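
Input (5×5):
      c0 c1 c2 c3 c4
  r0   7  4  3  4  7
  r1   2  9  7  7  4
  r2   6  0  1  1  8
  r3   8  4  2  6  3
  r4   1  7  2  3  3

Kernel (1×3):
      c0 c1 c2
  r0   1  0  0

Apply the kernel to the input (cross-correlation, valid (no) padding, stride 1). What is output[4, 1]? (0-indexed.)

7

The receptive field on the input at this output position is [7 2 3]. Elementwise product with the kernel and sum: 7·1.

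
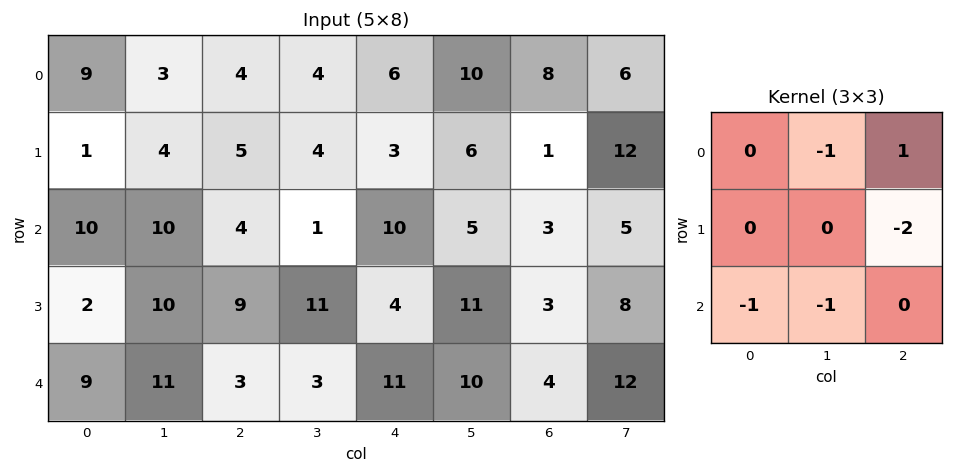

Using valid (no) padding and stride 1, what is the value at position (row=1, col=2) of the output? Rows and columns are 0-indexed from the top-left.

-41

The receptive field on the input at this output position is [5 4 3 / 4 1 10 / 9 11 4]. Elementwise product with the kernel and sum: 4·-1 + 3·1 + 10·-2 + 9·-1 + 11·-1.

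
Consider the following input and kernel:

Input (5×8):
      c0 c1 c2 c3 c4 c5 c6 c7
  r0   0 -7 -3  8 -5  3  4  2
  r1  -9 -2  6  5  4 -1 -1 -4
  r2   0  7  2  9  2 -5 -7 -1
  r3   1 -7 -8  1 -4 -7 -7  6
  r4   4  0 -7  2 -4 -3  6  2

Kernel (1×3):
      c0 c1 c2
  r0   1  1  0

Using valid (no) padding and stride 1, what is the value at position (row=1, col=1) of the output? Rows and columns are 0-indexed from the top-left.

4

The receptive field on the input at this output position is [-2 6 5]. Elementwise product with the kernel and sum: -2·1 + 6·1.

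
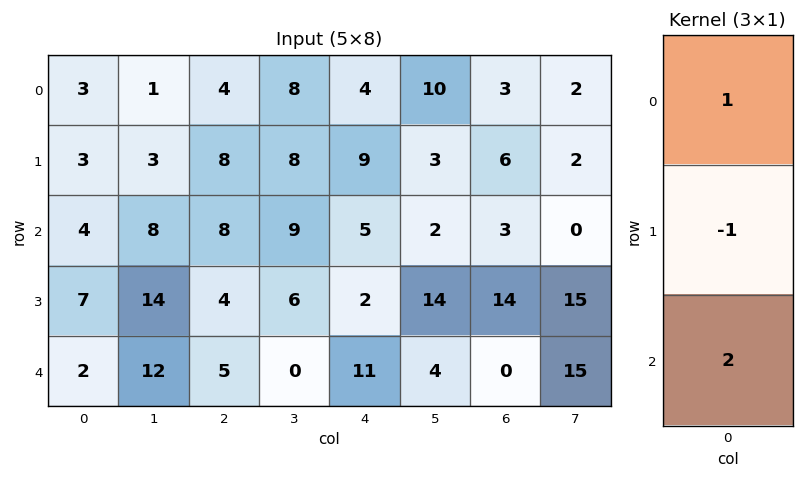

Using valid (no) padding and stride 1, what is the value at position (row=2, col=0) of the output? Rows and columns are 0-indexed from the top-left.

The receptive field on the input at this output position is [4 / 7 / 2]. Elementwise product with the kernel and sum: 4·1 + 7·-1 + 2·2.

1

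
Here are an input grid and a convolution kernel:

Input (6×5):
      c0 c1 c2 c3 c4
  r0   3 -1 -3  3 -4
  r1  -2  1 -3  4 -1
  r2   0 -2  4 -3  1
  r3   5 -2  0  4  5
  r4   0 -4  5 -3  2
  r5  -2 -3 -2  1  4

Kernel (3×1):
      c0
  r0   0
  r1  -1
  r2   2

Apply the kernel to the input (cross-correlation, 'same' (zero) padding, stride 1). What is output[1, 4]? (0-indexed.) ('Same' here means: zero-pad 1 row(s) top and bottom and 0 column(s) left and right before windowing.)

3

The receptive field on the zero-padded input at this output position is [-4 / -1 / 1]. Elementwise product with the kernel and sum: -1·-1 + 1·2.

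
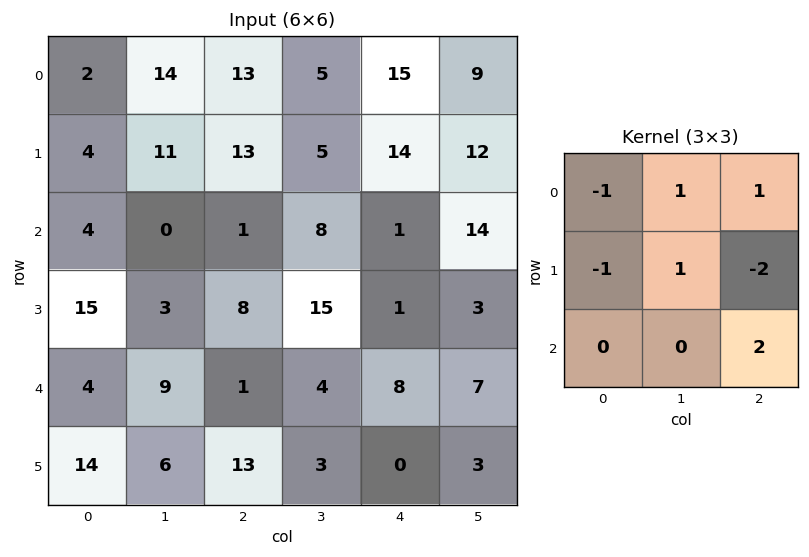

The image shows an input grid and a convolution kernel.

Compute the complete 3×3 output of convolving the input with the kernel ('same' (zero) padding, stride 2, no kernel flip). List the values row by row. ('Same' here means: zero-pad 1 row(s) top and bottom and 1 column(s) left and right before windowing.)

-4 -1 16
25 22 -8
16 10 -15

Output[0,0]: The receptive field on the zero-padded input at this output position is [0 0 0 / 0 2 14 / 0 4 11]. Elementwise product with the kernel and sum: 0·-1 + 0·1 + 0·1 + 0·-1 + 2·1 + 14·-2 + 11·2.
Output[0,1]: The receptive field on the zero-padded input at this output position is [0 0 0 / 14 13 5 / 11 13 5]. Elementwise product with the kernel and sum: 0·-1 + 0·1 + 0·1 + 14·-1 + 13·1 + 5·-2 + 5·2.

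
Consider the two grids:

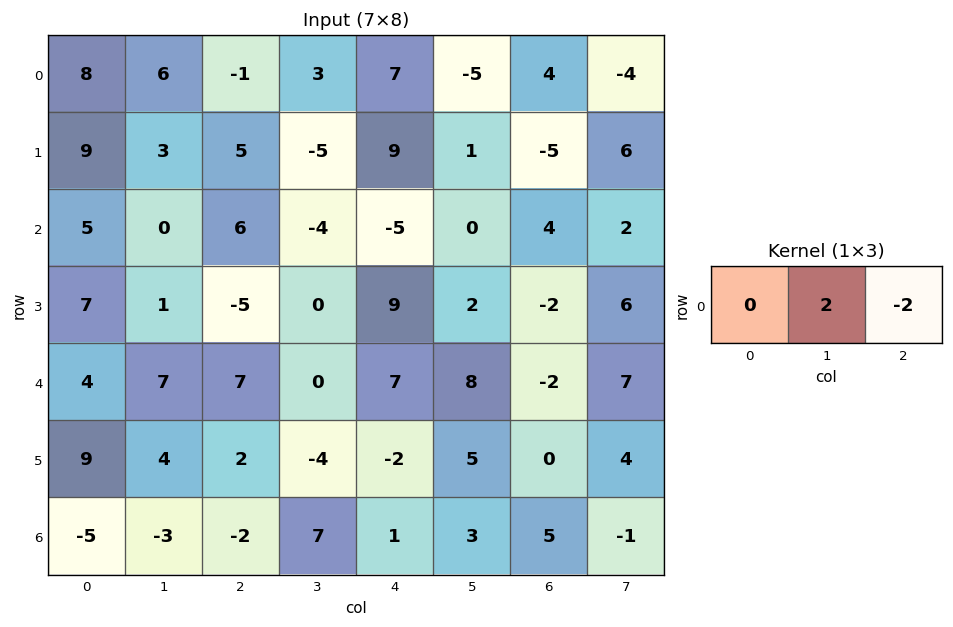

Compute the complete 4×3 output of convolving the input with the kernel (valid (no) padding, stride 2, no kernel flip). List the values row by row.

Output[0,0]: The receptive field on the input at this output position is [8 6 -1]. Elementwise product with the kernel and sum: 6·2 + -1·-2.
Output[0,1]: The receptive field on the input at this output position is [-1 3 7]. Elementwise product with the kernel and sum: 3·2 + 7·-2.

14 -8 -18
-12 2 -8
0 -14 20
-2 12 -4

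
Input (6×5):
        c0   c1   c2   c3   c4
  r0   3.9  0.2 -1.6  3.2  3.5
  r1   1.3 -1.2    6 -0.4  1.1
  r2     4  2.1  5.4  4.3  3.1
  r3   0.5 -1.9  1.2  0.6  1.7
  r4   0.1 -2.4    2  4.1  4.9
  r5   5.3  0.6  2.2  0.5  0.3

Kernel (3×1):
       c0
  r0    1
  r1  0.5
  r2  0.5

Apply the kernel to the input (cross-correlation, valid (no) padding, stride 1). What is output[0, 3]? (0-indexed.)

The receptive field on the input at this output position is [3.2 / -0.4 / 4.3]. Elementwise product with the kernel and sum: 3.2·1 + -0.4·0.5 + 4.3·0.5.

5.15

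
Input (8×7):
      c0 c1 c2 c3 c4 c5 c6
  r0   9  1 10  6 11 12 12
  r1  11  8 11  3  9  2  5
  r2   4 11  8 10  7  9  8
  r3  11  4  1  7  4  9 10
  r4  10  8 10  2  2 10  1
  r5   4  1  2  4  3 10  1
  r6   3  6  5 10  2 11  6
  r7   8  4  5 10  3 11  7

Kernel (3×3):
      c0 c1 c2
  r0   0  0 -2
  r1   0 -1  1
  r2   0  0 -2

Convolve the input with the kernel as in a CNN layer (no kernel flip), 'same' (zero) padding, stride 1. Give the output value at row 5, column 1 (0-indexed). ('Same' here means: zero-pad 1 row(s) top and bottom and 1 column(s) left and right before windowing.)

The receptive field on the zero-padded input at this output position is [10 8 10 / 4 1 2 / 3 6 5]. Elementwise product with the kernel and sum: 10·-2 + 1·-1 + 2·1 + 5·-2.

-29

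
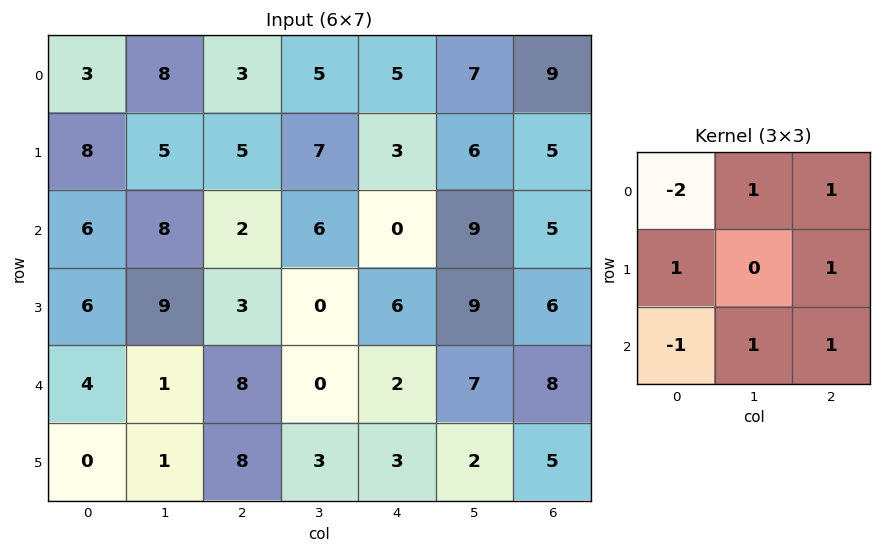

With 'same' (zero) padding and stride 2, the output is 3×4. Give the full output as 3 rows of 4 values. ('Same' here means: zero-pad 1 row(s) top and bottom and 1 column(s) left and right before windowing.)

Output[0,0]: The receptive field on the zero-padded input at this output position is [0 0 0 / 0 3 8 / 0 8 5]. Elementwise product with the kernel and sum: 0·-2 + 0·1 + 0·1 + 0·1 + 8·1 + 0·-1 + 8·1 + 5·1.
Output[0,1]: The receptive field on the zero-padded input at this output position is [0 0 0 / 8 3 5 / 5 5 7]. Elementwise product with the kernel and sum: 0·-2 + 0·1 + 0·1 + 8·1 + 5·1 + 5·-1 + 5·1 + 7·1.

21 20 14 6
36 10 25 -1
17 -4 24 -2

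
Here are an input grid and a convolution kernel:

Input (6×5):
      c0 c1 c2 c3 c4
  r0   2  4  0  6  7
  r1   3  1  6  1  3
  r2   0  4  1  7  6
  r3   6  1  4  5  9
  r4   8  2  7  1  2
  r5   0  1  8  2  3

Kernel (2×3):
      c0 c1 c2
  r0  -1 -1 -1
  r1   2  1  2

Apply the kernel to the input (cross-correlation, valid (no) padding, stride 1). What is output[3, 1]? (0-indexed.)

3

The receptive field on the input at this output position is [1 4 5 / 2 7 1]. Elementwise product with the kernel and sum: 1·-1 + 4·-1 + 5·-1 + 2·2 + 7·1 + 1·2.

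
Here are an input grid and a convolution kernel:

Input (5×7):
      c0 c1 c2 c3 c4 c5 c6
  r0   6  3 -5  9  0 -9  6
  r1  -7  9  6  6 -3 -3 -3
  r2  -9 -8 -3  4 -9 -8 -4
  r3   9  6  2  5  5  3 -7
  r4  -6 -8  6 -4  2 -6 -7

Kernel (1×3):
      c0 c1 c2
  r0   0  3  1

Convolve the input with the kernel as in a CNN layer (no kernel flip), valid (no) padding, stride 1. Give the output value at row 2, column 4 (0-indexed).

-28

The receptive field on the input at this output position is [-9 -8 -4]. Elementwise product with the kernel and sum: -8·3 + -4·1.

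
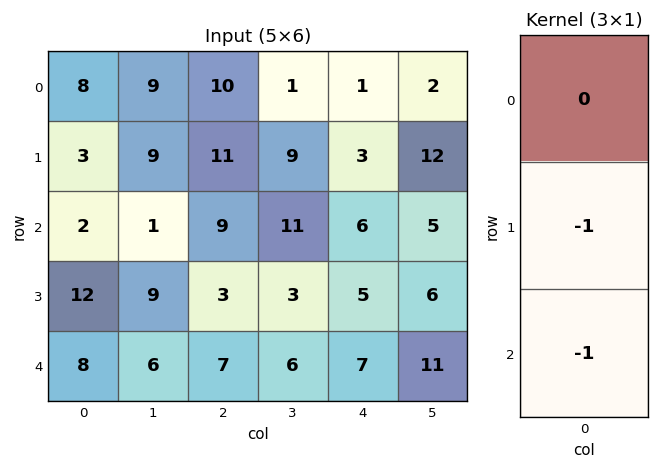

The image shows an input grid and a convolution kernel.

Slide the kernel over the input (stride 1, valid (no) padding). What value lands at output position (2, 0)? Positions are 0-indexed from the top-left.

The receptive field on the input at this output position is [2 / 12 / 8]. Elementwise product with the kernel and sum: 12·-1 + 8·-1.

-20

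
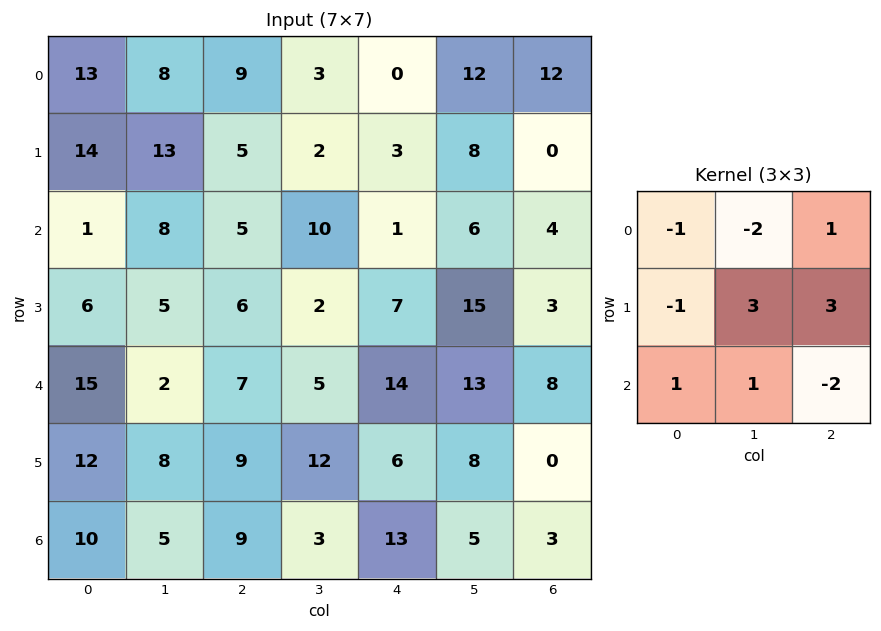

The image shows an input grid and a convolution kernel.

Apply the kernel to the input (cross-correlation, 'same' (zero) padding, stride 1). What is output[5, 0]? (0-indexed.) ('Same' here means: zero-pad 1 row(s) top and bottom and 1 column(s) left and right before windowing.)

The receptive field on the zero-padded input at this output position is [0 15 2 / 0 12 8 / 0 10 5]. Elementwise product with the kernel and sum: 0·-1 + 15·-2 + 2·1 + 0·-1 + 12·3 + 8·3 + 0·1 + 10·1 + 5·-2.

32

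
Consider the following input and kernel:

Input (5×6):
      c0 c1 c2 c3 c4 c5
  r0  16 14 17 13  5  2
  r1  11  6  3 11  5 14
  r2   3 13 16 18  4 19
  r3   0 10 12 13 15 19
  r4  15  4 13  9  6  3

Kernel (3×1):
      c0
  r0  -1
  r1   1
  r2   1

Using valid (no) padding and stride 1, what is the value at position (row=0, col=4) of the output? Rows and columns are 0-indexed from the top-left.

4

The receptive field on the input at this output position is [5 / 5 / 4]. Elementwise product with the kernel and sum: 5·-1 + 5·1 + 4·1.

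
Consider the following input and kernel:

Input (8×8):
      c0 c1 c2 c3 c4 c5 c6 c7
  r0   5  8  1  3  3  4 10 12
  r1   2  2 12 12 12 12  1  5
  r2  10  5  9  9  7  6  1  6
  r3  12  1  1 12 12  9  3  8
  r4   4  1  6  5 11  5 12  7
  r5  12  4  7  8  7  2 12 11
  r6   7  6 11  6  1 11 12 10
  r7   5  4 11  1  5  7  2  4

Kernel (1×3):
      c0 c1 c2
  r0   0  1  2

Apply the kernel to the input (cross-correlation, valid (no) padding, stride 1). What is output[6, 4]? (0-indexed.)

35

The receptive field on the input at this output position is [1 11 12]. Elementwise product with the kernel and sum: 11·1 + 12·2.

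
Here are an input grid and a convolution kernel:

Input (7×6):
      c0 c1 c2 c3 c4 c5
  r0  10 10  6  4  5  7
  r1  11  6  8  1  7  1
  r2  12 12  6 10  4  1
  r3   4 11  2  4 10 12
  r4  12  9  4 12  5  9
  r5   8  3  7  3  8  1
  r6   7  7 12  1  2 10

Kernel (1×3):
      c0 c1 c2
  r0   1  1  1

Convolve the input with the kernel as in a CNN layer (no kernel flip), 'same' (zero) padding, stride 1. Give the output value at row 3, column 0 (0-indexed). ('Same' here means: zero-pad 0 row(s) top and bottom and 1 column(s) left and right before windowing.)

The receptive field on the zero-padded input at this output position is [0 4 11]. Elementwise product with the kernel and sum: 0·1 + 4·1 + 11·1.

15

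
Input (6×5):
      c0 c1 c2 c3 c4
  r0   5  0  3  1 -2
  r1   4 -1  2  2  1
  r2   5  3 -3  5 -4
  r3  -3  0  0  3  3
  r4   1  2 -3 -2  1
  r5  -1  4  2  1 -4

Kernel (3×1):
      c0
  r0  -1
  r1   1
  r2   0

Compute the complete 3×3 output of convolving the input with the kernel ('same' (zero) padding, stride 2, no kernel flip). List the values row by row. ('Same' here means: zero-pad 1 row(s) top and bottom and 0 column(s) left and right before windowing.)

5 3 -2
1 -5 -5
4 -3 -2

Output[0,0]: The receptive field on the zero-padded input at this output position is [0 / 5 / 4]. Elementwise product with the kernel and sum: 0·-1 + 5·1.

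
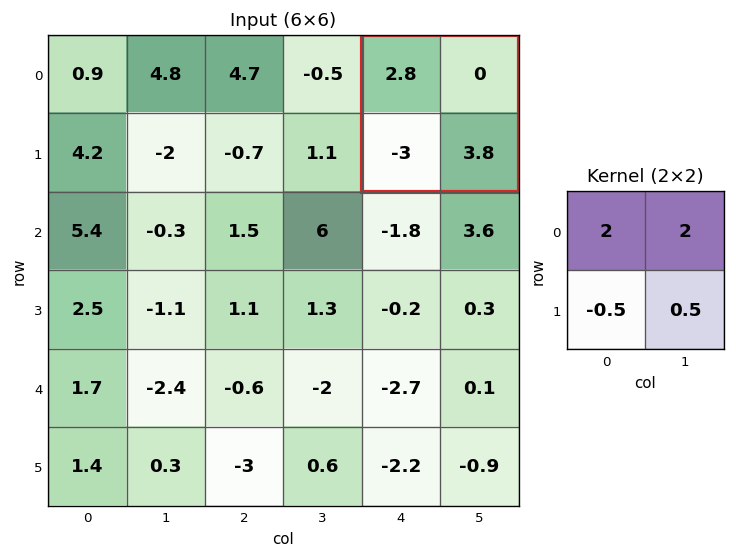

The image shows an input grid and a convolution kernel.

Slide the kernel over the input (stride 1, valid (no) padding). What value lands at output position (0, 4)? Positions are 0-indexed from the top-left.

9

The receptive field on the input at this output position is [2.8 0 / -3 3.8]. Elementwise product with the kernel and sum: 2.8·2 + 0·2 + -3·-0.5 + 3.8·0.5.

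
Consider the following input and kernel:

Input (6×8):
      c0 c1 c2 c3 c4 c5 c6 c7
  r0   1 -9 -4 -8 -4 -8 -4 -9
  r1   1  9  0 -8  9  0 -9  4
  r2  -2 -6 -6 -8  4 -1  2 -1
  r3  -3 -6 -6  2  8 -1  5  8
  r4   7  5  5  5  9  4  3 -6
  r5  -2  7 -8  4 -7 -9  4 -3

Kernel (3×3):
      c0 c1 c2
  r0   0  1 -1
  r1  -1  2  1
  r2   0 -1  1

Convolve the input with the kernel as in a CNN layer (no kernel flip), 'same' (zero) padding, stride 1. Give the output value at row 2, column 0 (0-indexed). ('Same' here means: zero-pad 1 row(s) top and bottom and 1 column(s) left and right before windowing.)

The receptive field on the zero-padded input at this output position is [0 1 9 / 0 -2 -6 / 0 -3 -6]. Elementwise product with the kernel and sum: 1·1 + 9·-1 + 0·-1 + -2·2 + -6·1 + -3·-1 + -6·1.

-21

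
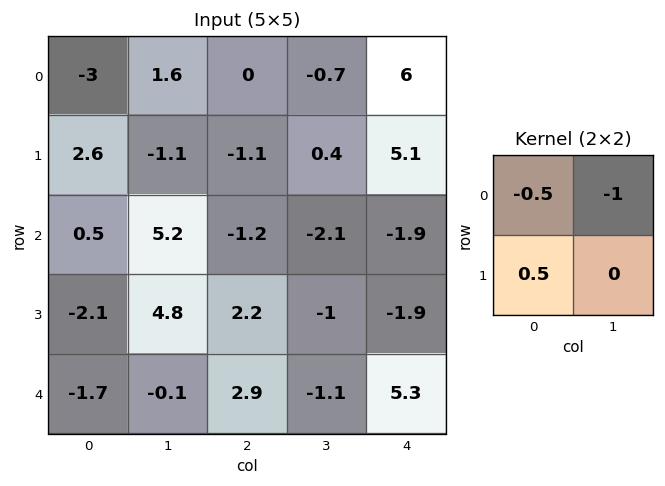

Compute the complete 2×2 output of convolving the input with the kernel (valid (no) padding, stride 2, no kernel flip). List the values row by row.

1.2 0.15
-6.5 3.8

Output[0,0]: The receptive field on the input at this output position is [-3 1.6 / 2.6 -1.1]. Elementwise product with the kernel and sum: -3·-0.5 + 1.6·-1 + 2.6·0.5.
Output[0,1]: The receptive field on the input at this output position is [0 -0.7 / -1.1 0.4]. Elementwise product with the kernel and sum: 0·-0.5 + -0.7·-1 + -1.1·0.5.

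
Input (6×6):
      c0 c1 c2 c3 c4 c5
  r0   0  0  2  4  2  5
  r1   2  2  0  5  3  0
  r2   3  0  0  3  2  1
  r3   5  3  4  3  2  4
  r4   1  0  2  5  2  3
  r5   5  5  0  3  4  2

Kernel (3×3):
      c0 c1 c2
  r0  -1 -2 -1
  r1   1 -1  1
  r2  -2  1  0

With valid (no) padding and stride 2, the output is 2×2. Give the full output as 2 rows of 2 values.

-8 -11
1 -4

Output[0,0]: The receptive field on the input at this output position is [0 0 2 / 2 2 0 / 3 0 0]. Elementwise product with the kernel and sum: 0·-1 + 0·-2 + 2·-1 + 2·1 + 2·-1 + 0·1 + 3·-2 + 0·1.
Output[0,1]: The receptive field on the input at this output position is [2 4 2 / 0 5 3 / 0 3 2]. Elementwise product with the kernel and sum: 2·-1 + 4·-2 + 2·-1 + 0·1 + 5·-1 + 3·1 + 0·-2 + 3·1.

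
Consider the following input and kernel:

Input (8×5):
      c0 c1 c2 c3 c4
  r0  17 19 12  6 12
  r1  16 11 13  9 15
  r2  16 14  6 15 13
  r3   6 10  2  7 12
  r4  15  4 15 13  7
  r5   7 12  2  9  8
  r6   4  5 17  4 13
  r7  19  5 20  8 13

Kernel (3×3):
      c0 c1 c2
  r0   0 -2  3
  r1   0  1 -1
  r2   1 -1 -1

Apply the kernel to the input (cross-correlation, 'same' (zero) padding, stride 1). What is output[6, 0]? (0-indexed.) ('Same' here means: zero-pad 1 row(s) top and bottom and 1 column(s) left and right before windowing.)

The receptive field on the zero-padded input at this output position is [0 7 12 / 0 4 5 / 0 19 5]. Elementwise product with the kernel and sum: 7·-2 + 12·3 + 4·1 + 5·-1 + 0·1 + 19·-1 + 5·-1.

-3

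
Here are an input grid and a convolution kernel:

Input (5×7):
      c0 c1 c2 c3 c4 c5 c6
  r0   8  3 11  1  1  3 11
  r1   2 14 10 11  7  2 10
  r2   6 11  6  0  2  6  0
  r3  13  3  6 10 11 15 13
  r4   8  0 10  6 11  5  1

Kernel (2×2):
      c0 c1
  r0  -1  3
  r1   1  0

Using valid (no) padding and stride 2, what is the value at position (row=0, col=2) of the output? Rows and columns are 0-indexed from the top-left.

The receptive field on the input at this output position is [1 3 / 7 2]. Elementwise product with the kernel and sum: 1·-1 + 3·3 + 7·1.

15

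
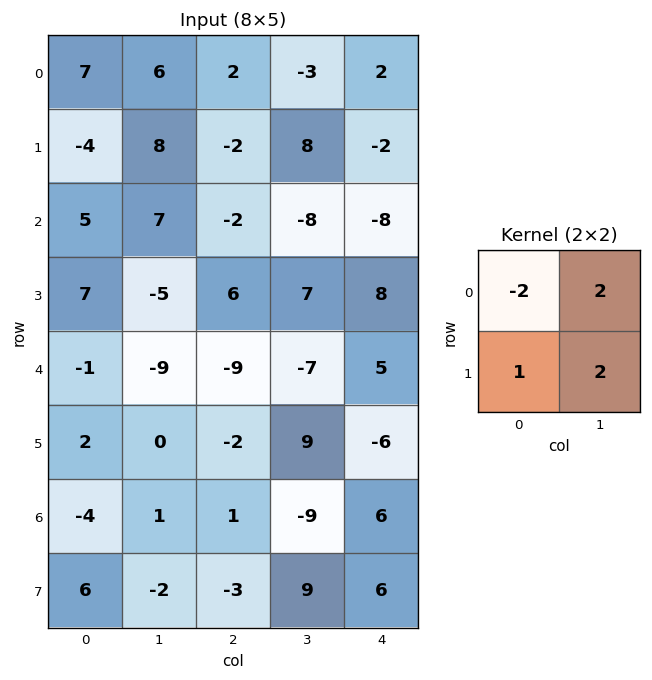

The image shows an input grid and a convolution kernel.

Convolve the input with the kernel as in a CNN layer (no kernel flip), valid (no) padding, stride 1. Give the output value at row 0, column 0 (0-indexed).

10

The receptive field on the input at this output position is [7 6 / -4 8]. Elementwise product with the kernel and sum: 7·-2 + 6·2 + -4·1 + 8·2.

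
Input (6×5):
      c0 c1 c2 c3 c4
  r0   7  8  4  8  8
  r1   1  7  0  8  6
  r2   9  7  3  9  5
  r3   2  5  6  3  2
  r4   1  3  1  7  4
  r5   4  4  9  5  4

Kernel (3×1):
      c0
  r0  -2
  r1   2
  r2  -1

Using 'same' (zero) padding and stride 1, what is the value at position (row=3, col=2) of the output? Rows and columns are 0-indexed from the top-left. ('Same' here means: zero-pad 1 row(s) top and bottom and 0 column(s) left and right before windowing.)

The receptive field on the zero-padded input at this output position is [3 / 6 / 1]. Elementwise product with the kernel and sum: 3·-2 + 6·2 + 1·-1.

5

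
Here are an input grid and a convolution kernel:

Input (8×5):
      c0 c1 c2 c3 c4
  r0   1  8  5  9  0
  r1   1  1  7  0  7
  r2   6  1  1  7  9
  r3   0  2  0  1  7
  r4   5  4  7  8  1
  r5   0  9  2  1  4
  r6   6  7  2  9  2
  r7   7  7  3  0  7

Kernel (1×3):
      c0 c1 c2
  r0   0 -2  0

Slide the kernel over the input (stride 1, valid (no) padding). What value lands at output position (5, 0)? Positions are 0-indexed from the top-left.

The receptive field on the input at this output position is [0 9 2]. Elementwise product with the kernel and sum: 9·-2.

-18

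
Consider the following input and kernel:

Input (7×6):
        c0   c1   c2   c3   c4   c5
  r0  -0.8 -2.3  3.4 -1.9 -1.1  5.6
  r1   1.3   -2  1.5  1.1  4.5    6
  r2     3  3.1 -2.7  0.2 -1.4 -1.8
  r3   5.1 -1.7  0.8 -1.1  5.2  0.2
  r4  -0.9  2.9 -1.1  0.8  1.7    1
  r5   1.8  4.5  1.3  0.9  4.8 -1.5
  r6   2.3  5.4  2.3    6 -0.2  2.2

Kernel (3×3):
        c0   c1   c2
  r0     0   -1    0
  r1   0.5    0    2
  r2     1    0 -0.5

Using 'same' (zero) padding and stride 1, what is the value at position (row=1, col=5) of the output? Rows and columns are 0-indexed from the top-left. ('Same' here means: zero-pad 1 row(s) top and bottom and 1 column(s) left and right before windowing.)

The receptive field on the zero-padded input at this output position is [-1.1 5.6 0 / 4.5 6 0 / -1.4 -1.8 0]. Elementwise product with the kernel and sum: 5.6·-1 + 4.5·0.5 + 0·2 + -1.4·1 + 0·-0.5.

-4.75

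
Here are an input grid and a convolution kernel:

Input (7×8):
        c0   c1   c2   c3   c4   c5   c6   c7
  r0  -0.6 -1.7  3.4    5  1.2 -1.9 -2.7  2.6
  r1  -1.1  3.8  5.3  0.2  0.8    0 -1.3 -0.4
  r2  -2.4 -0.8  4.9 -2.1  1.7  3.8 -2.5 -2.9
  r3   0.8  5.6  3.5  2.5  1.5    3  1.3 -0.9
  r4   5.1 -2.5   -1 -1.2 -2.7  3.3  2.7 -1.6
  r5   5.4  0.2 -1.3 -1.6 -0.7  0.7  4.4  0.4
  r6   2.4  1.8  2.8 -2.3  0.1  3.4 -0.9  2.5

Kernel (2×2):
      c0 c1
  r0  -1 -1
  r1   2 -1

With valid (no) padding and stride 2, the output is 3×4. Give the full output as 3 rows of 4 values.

-3.7 2 2.3 -2.1
-0.8 1.7 -5.5 8.9
8 1.2 -2.7 7.3

Output[0,0]: The receptive field on the input at this output position is [-0.6 -1.7 / -1.1 3.8]. Elementwise product with the kernel and sum: -0.6·-1 + -1.7·-1 + -1.1·2 + 3.8·-1.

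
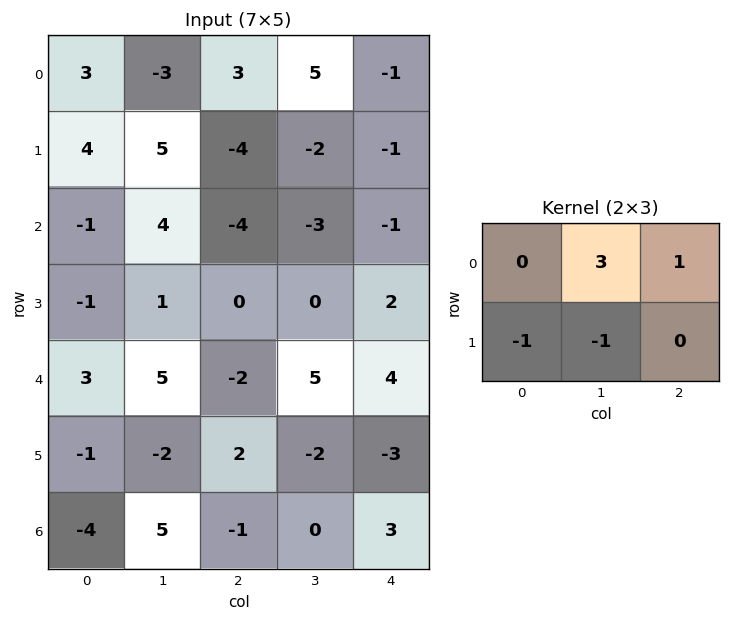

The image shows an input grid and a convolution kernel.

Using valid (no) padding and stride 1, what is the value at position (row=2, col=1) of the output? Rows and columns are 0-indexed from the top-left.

-16

The receptive field on the input at this output position is [4 -4 -3 / 1 0 0]. Elementwise product with the kernel and sum: -4·3 + -3·1 + 1·-1 + 0·-1.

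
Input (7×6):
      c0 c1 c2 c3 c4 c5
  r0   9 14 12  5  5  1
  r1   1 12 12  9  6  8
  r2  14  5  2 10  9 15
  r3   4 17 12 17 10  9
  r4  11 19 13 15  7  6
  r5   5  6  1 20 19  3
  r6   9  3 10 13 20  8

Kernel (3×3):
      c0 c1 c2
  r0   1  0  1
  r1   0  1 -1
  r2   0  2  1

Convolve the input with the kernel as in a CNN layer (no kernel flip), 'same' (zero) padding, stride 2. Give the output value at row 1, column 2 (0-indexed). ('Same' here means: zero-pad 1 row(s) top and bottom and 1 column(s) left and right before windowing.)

40

The receptive field on the zero-padded input at this output position is [9 6 8 / 10 9 15 / 17 10 9]. Elementwise product with the kernel and sum: 9·1 + 8·1 + 9·1 + 15·-1 + 10·2 + 9·1.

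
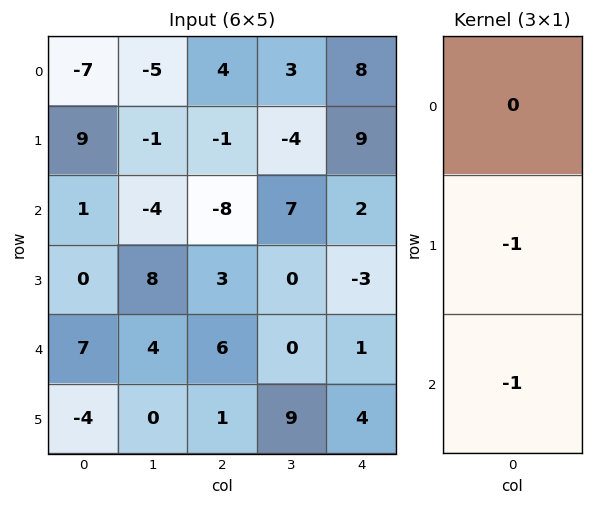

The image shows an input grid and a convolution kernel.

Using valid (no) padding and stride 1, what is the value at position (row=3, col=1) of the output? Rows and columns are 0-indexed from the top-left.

The receptive field on the input at this output position is [8 / 4 / 0]. Elementwise product with the kernel and sum: 4·-1 + 0·-1.

-4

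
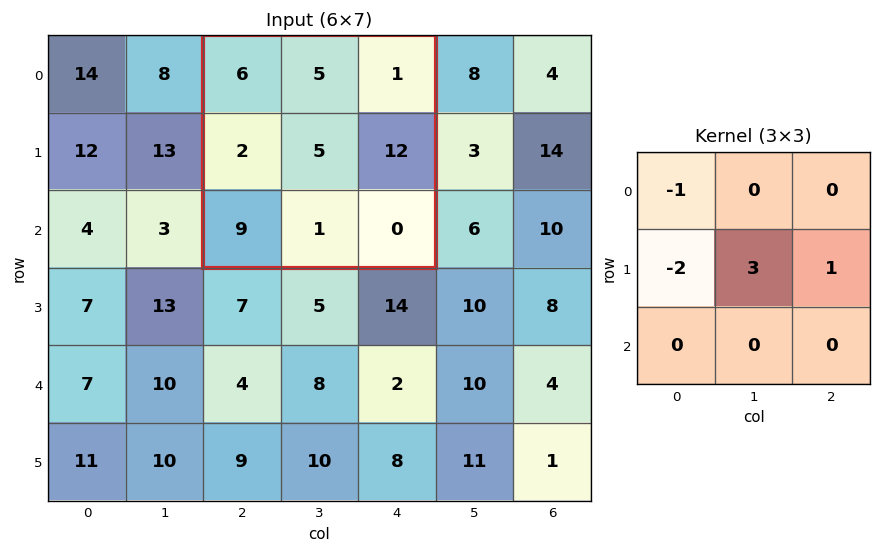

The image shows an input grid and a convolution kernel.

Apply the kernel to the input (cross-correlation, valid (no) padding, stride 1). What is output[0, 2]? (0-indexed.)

The receptive field on the input at this output position is [6 5 1 / 2 5 12 / 9 1 0]. Elementwise product with the kernel and sum: 6·-1 + 2·-2 + 5·3 + 12·1.

17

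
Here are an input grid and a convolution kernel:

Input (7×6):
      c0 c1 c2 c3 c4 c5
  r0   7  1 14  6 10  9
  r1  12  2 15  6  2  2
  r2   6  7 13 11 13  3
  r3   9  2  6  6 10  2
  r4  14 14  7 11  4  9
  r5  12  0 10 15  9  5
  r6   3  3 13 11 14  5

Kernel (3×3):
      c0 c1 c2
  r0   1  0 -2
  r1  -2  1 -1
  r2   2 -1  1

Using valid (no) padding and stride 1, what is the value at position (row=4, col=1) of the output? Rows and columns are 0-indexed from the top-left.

-9

The receptive field on the input at this output position is [14 7 11 / 0 10 15 / 3 13 11]. Elementwise product with the kernel and sum: 14·1 + 11·-2 + 0·-2 + 10·1 + 15·-1 + 3·2 + 13·-1 + 11·1.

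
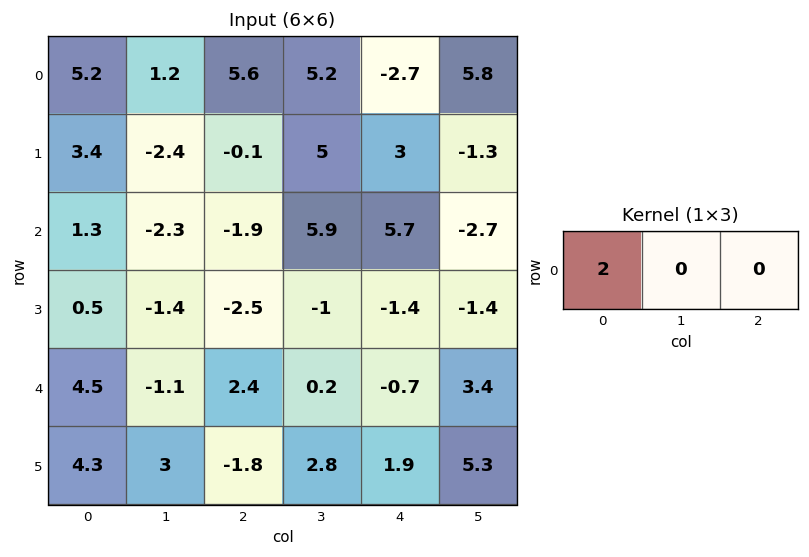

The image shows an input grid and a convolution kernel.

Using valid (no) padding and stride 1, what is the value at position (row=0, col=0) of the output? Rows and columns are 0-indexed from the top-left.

The receptive field on the input at this output position is [5.2 1.2 5.6]. Elementwise product with the kernel and sum: 5.2·2.

10.4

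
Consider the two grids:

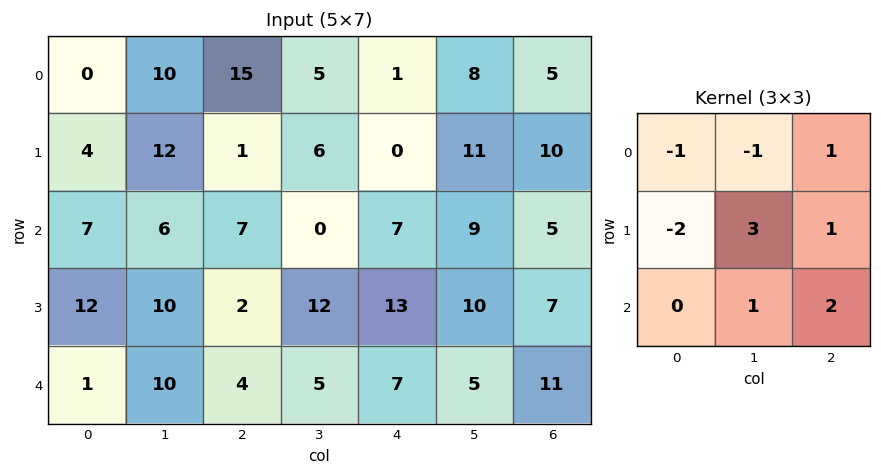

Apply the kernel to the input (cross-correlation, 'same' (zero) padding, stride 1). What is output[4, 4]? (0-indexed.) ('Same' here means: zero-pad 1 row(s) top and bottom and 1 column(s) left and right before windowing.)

The receptive field on the zero-padded input at this output position is [12 13 10 / 5 7 5 / 0 0 0]. Elementwise product with the kernel and sum: 12·-1 + 13·-1 + 10·1 + 5·-2 + 7·3 + 5·1 + 0·1 + 0·2.

1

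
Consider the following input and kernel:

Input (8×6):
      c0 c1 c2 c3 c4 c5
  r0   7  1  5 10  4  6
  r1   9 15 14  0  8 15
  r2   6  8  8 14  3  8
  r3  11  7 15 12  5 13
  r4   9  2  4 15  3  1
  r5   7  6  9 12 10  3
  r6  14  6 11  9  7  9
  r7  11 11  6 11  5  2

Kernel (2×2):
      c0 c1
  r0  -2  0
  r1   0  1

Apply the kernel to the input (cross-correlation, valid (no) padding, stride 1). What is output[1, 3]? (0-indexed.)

3

The receptive field on the input at this output position is [0 8 / 14 3]. Elementwise product with the kernel and sum: 0·-2 + 3·1.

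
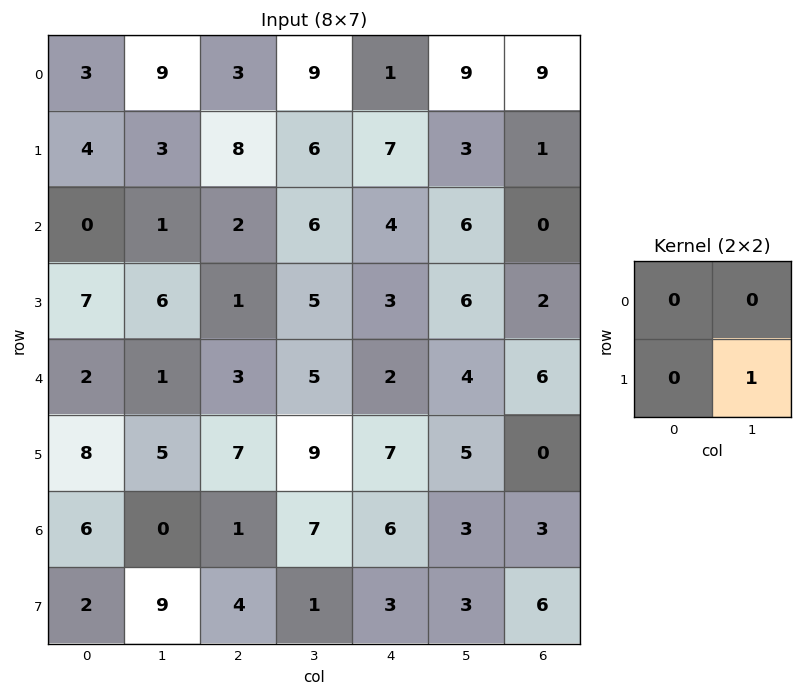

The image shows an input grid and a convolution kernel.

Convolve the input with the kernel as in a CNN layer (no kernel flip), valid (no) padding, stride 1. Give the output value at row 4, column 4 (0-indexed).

5

The receptive field on the input at this output position is [2 4 / 7 5]. Elementwise product with the kernel and sum: 5·1.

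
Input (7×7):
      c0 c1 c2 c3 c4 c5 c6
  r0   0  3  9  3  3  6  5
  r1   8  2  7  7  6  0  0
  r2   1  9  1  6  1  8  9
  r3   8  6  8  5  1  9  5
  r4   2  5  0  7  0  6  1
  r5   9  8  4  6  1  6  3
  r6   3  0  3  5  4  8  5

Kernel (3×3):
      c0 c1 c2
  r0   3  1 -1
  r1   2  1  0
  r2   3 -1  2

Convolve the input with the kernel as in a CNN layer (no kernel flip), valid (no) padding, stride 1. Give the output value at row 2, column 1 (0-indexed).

71

The receptive field on the input at this output position is [9 1 6 / 6 8 5 / 5 0 7]. Elementwise product with the kernel and sum: 9·3 + 1·1 + 6·-1 + 6·2 + 8·1 + 5·3 + 0·-1 + 7·2.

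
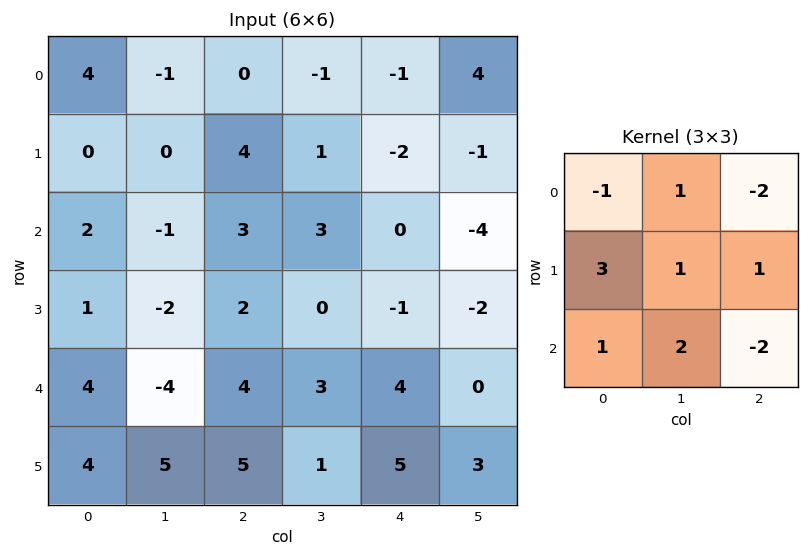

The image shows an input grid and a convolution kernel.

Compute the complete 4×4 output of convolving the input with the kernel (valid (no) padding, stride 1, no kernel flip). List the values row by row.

-7 7 21 3
-7 7 17 6
-18 -8 7 13
9 12 16 21

Output[0,0]: The receptive field on the input at this output position is [4 -1 0 / 0 0 4 / 2 -1 3]. Elementwise product with the kernel and sum: 4·-1 + -1·1 + 0·-2 + 0·3 + 0·1 + 4·1 + 2·1 + -1·2 + 3·-2.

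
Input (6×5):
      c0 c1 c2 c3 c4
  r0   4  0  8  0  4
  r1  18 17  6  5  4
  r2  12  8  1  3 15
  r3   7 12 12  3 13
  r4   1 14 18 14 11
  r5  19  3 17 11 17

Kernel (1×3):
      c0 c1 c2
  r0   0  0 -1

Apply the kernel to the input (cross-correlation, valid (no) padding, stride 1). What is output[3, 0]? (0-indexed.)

The receptive field on the input at this output position is [7 12 12]. Elementwise product with the kernel and sum: 12·-1.

-12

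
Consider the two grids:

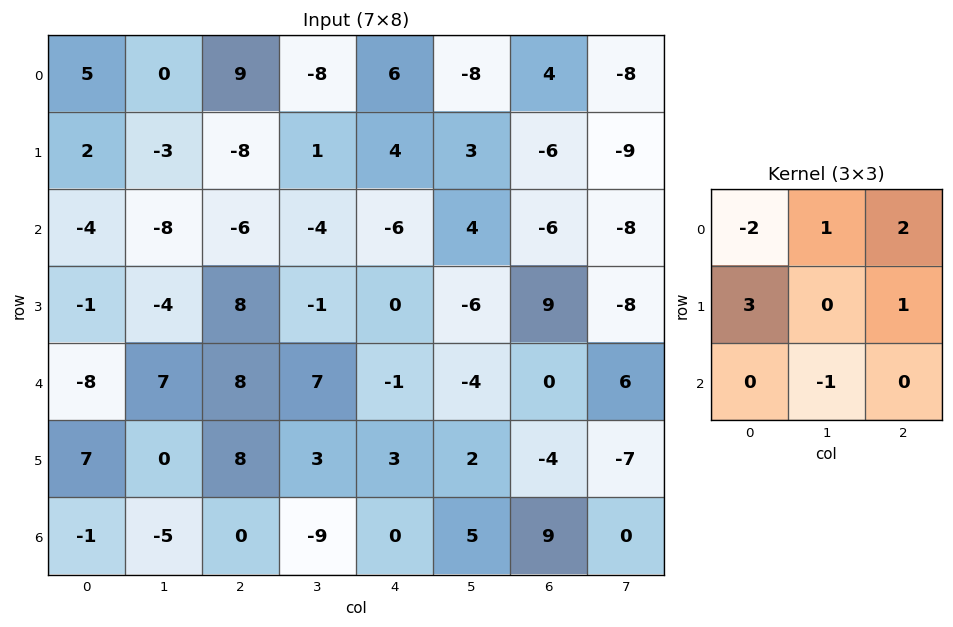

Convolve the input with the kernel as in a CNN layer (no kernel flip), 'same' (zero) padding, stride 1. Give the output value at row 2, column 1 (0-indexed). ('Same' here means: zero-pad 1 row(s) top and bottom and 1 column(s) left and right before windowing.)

The receptive field on the zero-padded input at this output position is [2 -3 -8 / -4 -8 -6 / -1 -4 8]. Elementwise product with the kernel and sum: 2·-2 + -3·1 + -8·2 + -4·3 + -6·1 + -4·-1.

-37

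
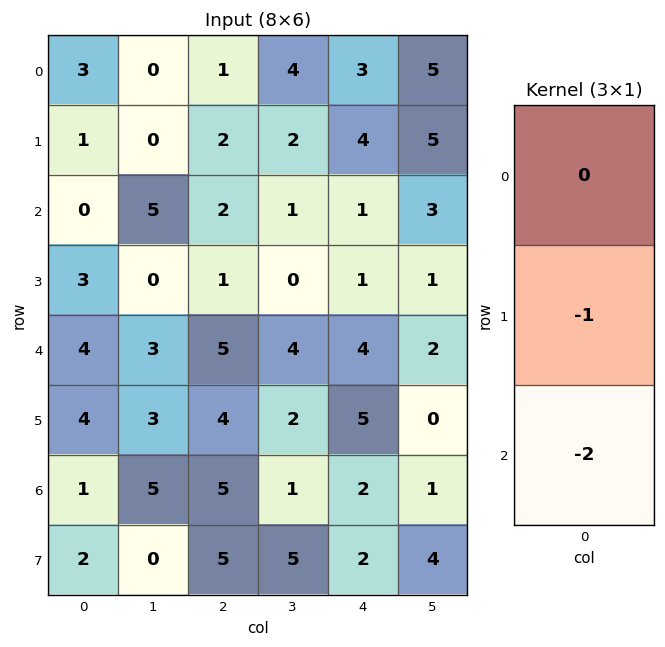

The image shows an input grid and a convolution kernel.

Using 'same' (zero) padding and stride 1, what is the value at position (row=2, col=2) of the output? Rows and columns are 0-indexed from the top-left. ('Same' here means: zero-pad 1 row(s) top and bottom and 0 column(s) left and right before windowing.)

-4

The receptive field on the zero-padded input at this output position is [2 / 2 / 1]. Elementwise product with the kernel and sum: 2·-1 + 1·-2.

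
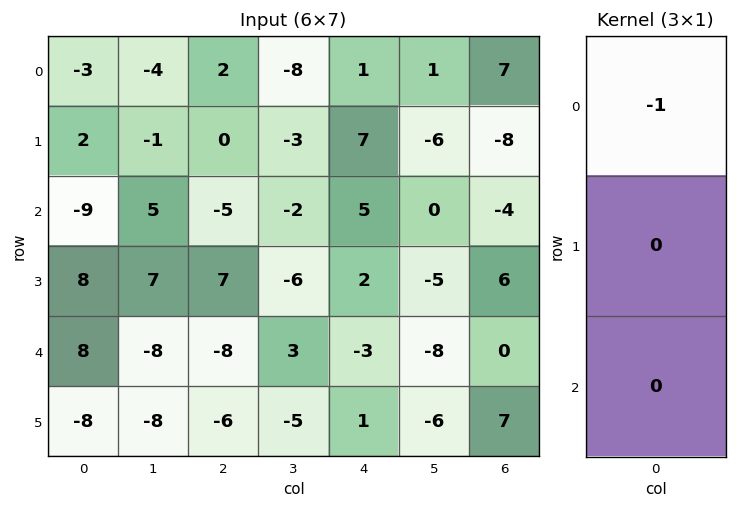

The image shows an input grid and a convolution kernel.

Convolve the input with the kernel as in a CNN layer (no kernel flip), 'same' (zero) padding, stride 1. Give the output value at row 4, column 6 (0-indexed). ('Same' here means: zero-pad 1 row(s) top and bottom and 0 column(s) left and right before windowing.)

The receptive field on the zero-padded input at this output position is [6 / 0 / 7]. Elementwise product with the kernel and sum: 6·-1.

-6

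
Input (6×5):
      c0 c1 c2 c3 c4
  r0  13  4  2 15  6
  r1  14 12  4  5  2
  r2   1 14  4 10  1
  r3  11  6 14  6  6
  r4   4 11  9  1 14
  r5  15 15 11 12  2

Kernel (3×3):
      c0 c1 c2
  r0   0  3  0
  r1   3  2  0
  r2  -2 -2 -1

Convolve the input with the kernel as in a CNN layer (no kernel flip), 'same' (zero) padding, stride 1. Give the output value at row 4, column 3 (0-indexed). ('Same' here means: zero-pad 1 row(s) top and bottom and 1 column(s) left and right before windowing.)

-1

The receptive field on the zero-padded input at this output position is [14 6 6 / 9 1 14 / 11 12 2]. Elementwise product with the kernel and sum: 6·3 + 9·3 + 1·2 + 11·-2 + 12·-2 + 2·-1.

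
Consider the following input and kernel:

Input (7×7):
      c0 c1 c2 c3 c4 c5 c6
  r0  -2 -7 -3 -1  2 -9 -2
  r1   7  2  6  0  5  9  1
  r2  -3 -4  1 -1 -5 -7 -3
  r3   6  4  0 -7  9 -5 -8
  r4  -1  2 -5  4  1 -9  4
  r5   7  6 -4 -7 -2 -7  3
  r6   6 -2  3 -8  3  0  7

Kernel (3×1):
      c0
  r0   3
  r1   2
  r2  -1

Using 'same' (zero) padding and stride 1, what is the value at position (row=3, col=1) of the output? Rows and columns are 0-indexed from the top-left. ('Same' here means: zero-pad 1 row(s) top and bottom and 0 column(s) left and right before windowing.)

The receptive field on the zero-padded input at this output position is [-4 / 4 / 2]. Elementwise product with the kernel and sum: -4·3 + 4·2 + 2·-1.

-6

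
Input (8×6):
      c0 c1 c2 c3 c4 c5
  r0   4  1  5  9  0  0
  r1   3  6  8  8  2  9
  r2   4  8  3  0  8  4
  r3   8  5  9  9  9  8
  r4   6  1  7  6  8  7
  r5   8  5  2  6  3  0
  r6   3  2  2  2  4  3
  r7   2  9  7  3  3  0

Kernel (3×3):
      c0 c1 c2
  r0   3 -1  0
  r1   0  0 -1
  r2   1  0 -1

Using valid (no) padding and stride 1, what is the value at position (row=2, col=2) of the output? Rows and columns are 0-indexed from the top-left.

-1

The receptive field on the input at this output position is [3 0 8 / 9 9 9 / 7 6 8]. Elementwise product with the kernel and sum: 3·3 + 0·-1 + 9·-1 + 7·1 + 8·-1.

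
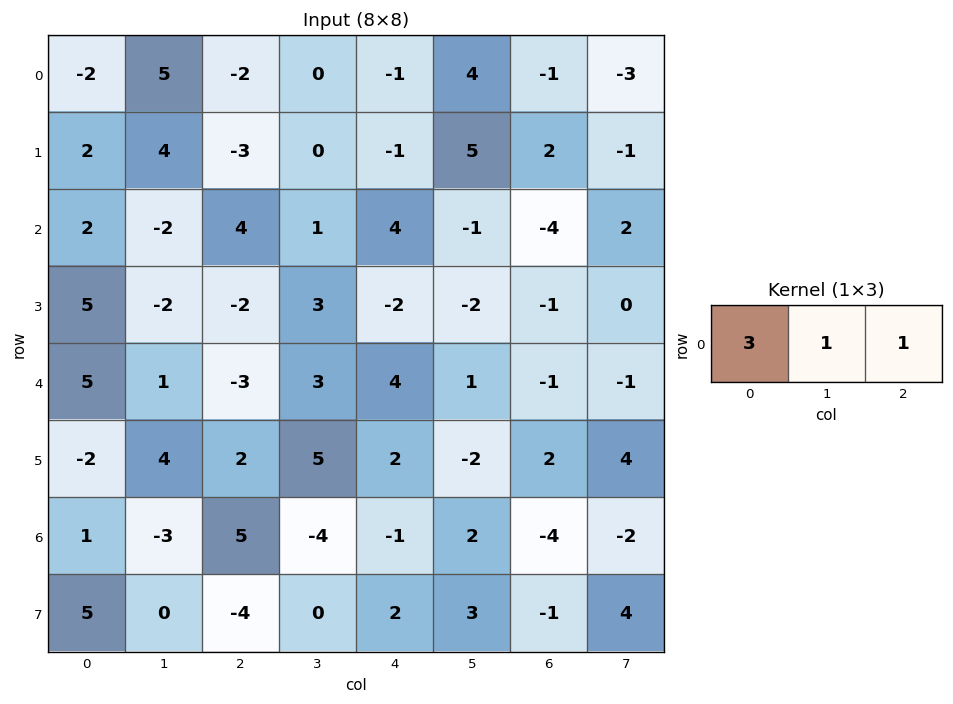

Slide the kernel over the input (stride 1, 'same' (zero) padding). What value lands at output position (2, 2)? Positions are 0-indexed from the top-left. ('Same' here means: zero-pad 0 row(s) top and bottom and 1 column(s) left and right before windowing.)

The receptive field on the zero-padded input at this output position is [-2 4 1]. Elementwise product with the kernel and sum: -2·3 + 4·1 + 1·1.

-1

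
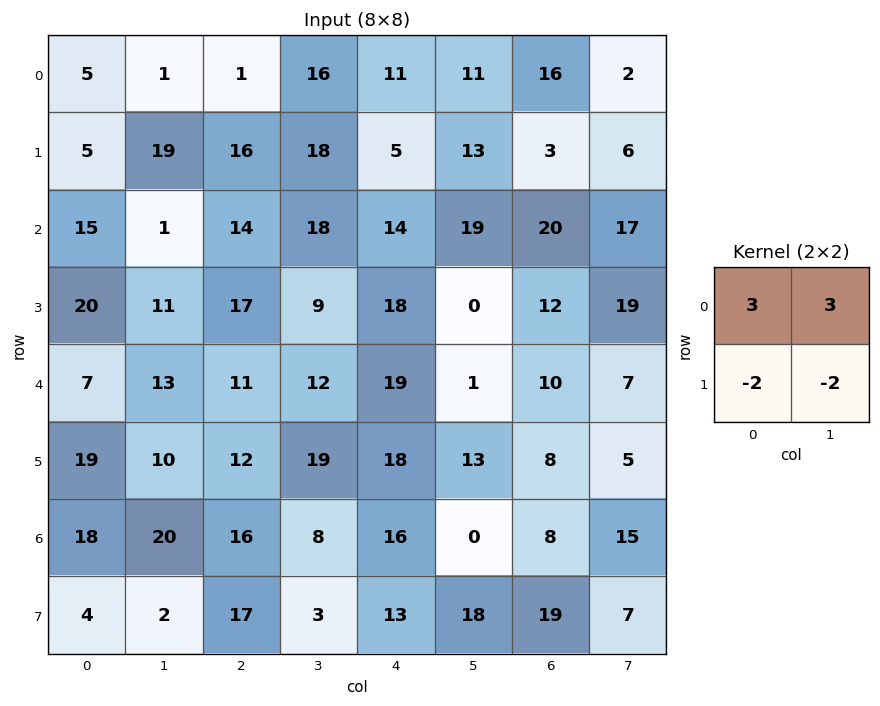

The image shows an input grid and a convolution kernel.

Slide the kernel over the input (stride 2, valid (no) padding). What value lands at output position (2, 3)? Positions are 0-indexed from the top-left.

25

The receptive field on the input at this output position is [10 7 / 8 5]. Elementwise product with the kernel and sum: 10·3 + 7·3 + 8·-2 + 5·-2.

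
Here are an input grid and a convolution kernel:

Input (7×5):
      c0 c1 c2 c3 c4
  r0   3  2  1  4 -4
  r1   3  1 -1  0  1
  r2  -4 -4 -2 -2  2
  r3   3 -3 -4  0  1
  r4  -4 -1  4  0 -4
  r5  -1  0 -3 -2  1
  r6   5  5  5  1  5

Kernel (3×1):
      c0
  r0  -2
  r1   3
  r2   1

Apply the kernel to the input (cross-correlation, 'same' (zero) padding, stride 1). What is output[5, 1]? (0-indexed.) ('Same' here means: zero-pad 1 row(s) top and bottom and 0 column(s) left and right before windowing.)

7

The receptive field on the zero-padded input at this output position is [-1 / 0 / 5]. Elementwise product with the kernel and sum: -1·-2 + 0·3 + 5·1.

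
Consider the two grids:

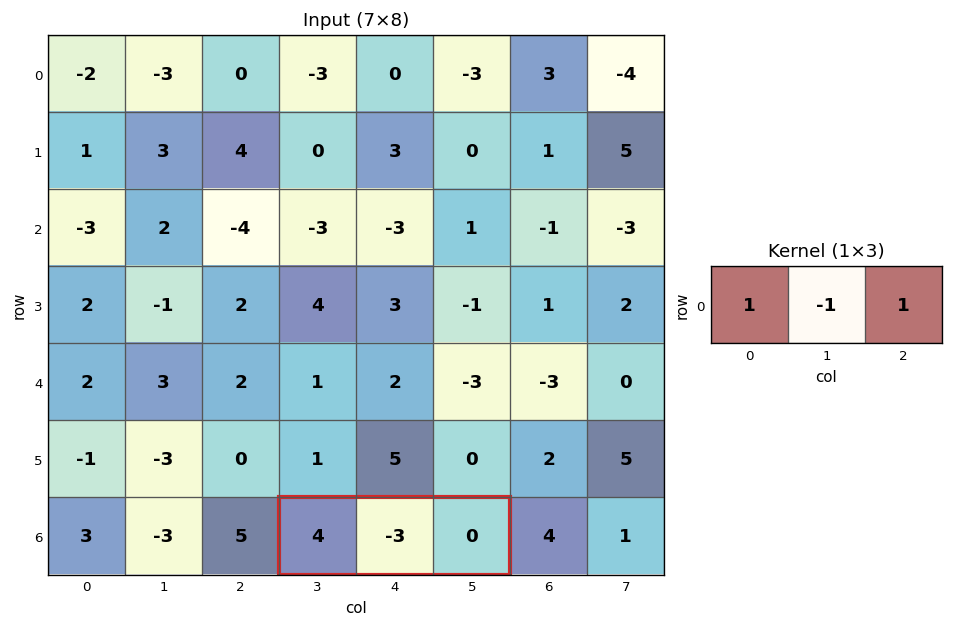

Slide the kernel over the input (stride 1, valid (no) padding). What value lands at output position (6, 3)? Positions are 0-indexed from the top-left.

The receptive field on the input at this output position is [4 -3 0]. Elementwise product with the kernel and sum: 4·1 + -3·-1 + 0·1.

7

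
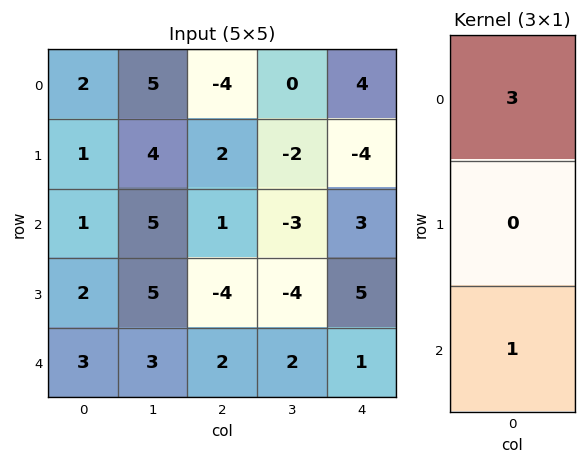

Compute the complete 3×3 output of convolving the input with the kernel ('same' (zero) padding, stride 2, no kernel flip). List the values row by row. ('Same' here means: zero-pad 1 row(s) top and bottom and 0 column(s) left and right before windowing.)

1 2 -4
5 2 -7
6 -12 15

Output[0,0]: The receptive field on the zero-padded input at this output position is [0 / 2 / 1]. Elementwise product with the kernel and sum: 0·3 + 1·1.
Output[0,1]: The receptive field on the zero-padded input at this output position is [0 / -4 / 2]. Elementwise product with the kernel and sum: 0·3 + 2·1.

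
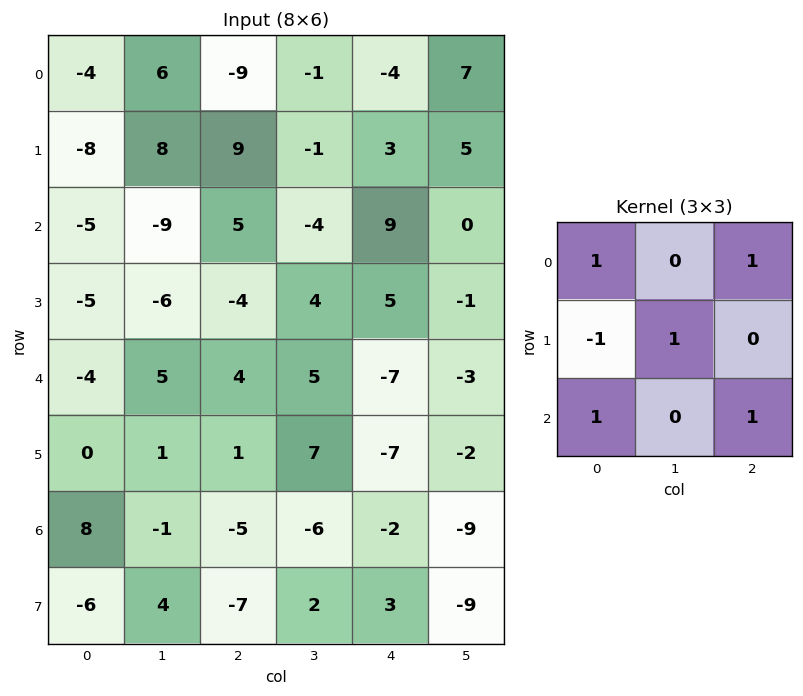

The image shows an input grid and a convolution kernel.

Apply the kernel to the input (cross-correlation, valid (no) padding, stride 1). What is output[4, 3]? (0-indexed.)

-27

The receptive field on the input at this output position is [5 -7 -3 / 7 -7 -2 / -6 -2 -9]. Elementwise product with the kernel and sum: 5·1 + -3·1 + 7·-1 + -7·1 + -6·1 + -9·1.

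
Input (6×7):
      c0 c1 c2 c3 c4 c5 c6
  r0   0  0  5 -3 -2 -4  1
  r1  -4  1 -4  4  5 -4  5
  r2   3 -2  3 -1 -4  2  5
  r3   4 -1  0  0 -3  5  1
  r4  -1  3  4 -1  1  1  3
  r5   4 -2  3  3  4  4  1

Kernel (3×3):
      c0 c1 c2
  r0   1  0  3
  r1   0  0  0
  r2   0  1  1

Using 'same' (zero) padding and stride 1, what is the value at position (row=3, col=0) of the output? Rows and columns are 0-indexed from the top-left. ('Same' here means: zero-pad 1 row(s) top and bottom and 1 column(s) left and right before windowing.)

-4

The receptive field on the zero-padded input at this output position is [0 3 -2 / 0 4 -1 / 0 -1 3]. Elementwise product with the kernel and sum: 0·1 + -2·3 + -1·1 + 3·1.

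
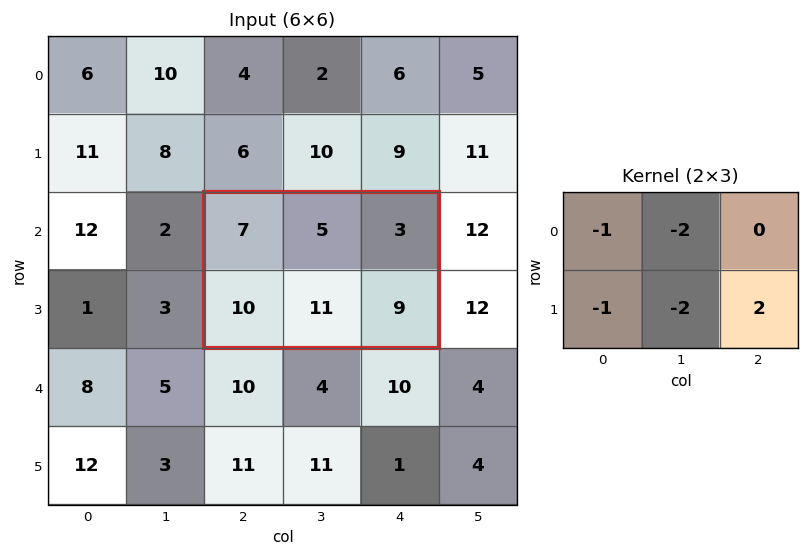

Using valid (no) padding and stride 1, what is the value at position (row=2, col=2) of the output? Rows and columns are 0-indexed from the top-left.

-31

The receptive field on the input at this output position is [7 5 3 / 10 11 9]. Elementwise product with the kernel and sum: 7·-1 + 5·-2 + 10·-1 + 11·-2 + 9·2.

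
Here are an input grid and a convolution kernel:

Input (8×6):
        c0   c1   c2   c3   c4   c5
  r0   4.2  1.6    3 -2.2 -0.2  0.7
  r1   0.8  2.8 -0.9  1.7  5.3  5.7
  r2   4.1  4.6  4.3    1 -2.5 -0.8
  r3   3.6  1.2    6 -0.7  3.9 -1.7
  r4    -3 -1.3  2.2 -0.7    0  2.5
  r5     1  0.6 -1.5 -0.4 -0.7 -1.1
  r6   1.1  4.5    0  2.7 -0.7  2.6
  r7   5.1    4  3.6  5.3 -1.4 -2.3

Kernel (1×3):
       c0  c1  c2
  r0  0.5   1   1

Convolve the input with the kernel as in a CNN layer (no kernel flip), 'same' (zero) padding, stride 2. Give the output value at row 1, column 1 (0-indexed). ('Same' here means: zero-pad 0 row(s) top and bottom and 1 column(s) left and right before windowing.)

7.6

The receptive field on the zero-padded input at this output position is [4.6 4.3 1]. Elementwise product with the kernel and sum: 4.6·0.5 + 4.3·1 + 1·1.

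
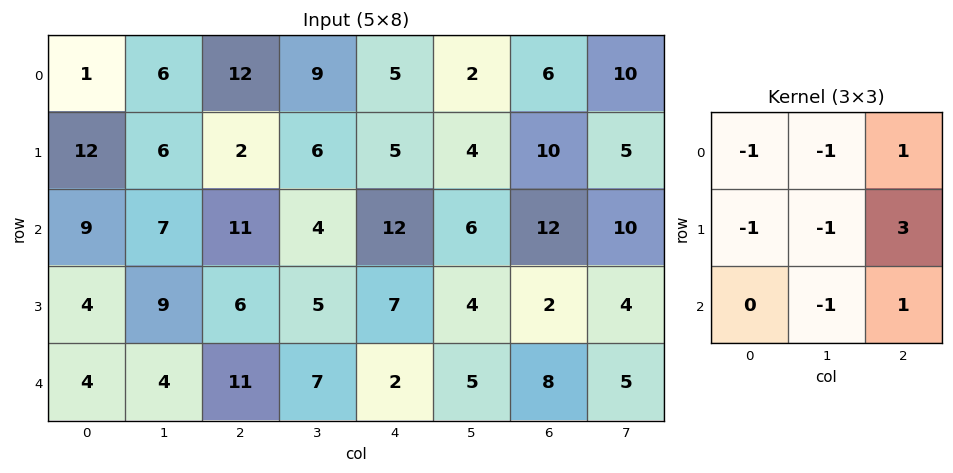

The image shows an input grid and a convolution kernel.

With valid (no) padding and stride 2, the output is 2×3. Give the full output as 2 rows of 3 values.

-3 -1 26
7 2 -8

Output[0,0]: The receptive field on the input at this output position is [1 6 12 / 12 6 2 / 9 7 11]. Elementwise product with the kernel and sum: 1·-1 + 6·-1 + 12·1 + 12·-1 + 6·-1 + 2·3 + 7·-1 + 11·1.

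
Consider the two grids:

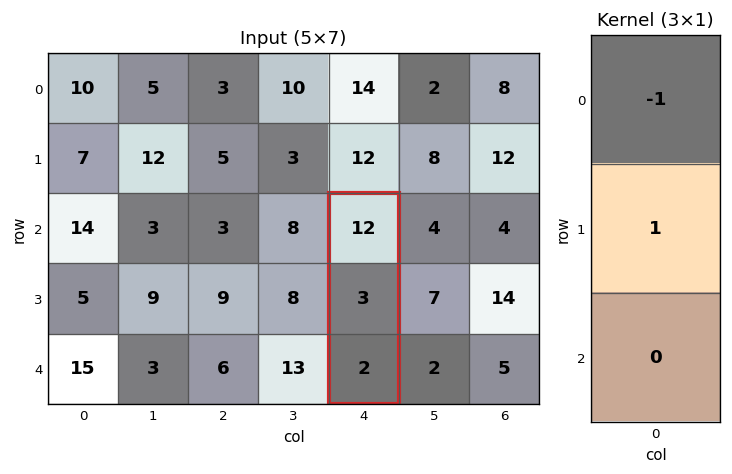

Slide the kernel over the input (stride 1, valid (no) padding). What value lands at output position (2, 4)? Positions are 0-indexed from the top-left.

The receptive field on the input at this output position is [12 / 3 / 2]. Elementwise product with the kernel and sum: 12·-1 + 3·1.

-9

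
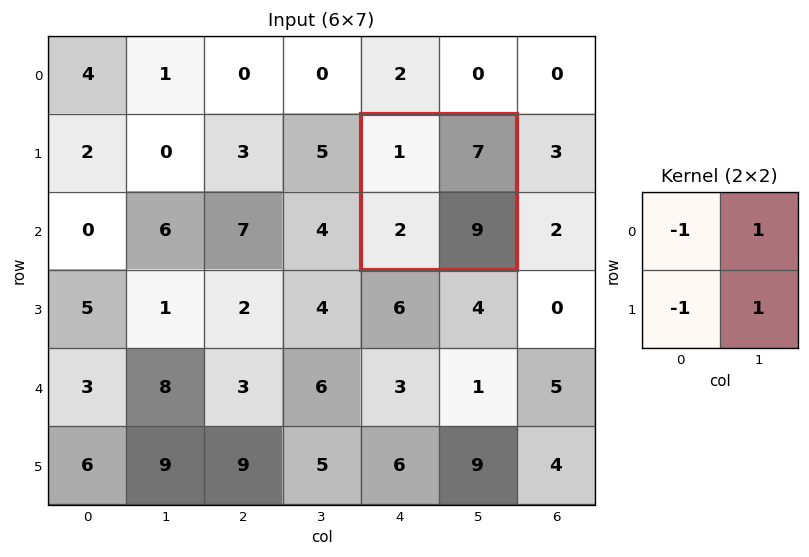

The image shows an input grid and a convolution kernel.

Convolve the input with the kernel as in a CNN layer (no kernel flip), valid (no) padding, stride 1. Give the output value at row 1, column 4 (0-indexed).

The receptive field on the input at this output position is [1 7 / 2 9]. Elementwise product with the kernel and sum: 1·-1 + 7·1 + 2·-1 + 9·1.

13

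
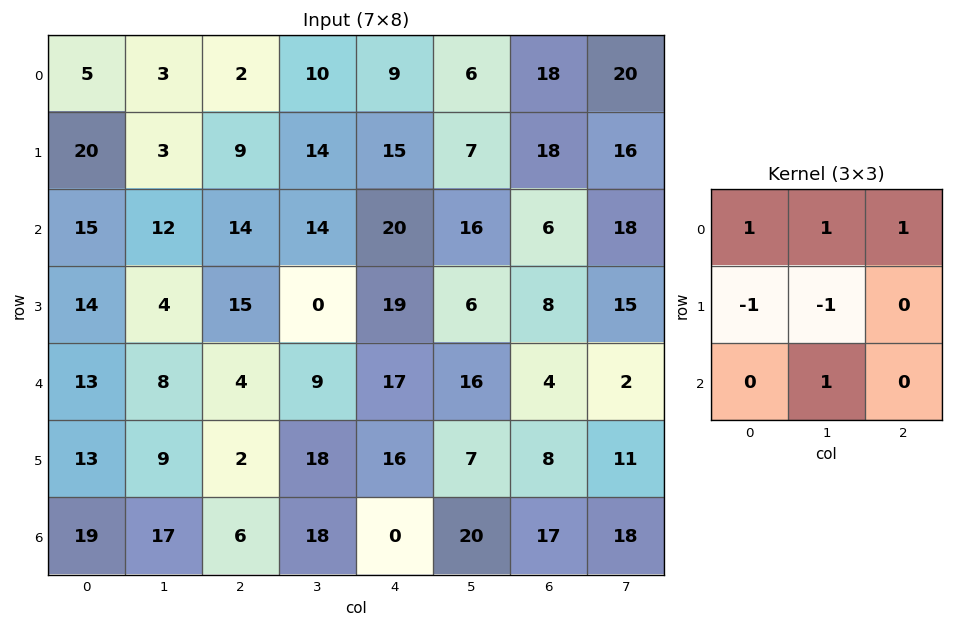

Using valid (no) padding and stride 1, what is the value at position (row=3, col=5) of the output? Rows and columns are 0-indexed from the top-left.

The receptive field on the input at this output position is [6 8 15 / 16 4 2 / 7 8 11]. Elementwise product with the kernel and sum: 6·1 + 8·1 + 15·1 + 16·-1 + 4·-1 + 8·1.

17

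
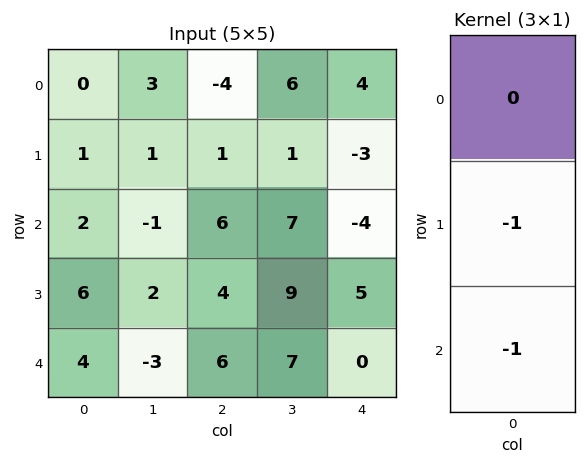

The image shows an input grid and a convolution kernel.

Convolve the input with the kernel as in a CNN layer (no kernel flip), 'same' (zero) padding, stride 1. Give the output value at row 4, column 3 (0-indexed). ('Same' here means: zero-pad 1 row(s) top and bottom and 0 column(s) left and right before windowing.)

-7

The receptive field on the zero-padded input at this output position is [9 / 7 / 0]. Elementwise product with the kernel and sum: 7·-1 + 0·-1.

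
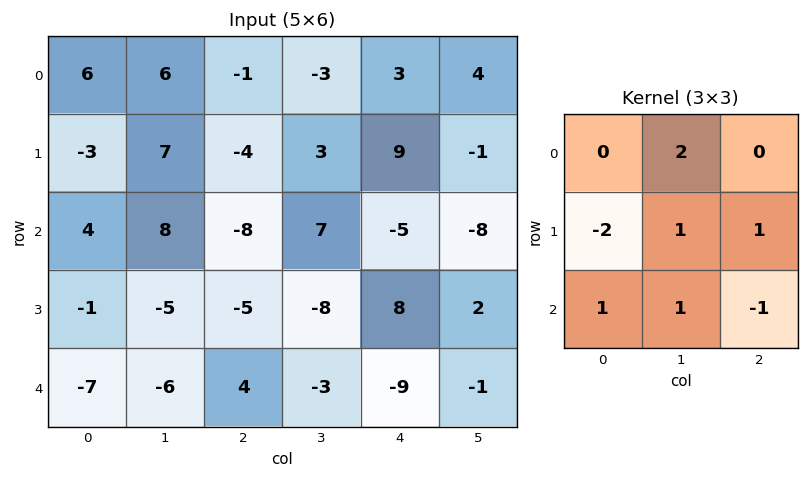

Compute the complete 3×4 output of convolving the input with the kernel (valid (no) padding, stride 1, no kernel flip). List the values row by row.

41 -24 18 18
5 -27 3 -11
-9 -18 34 5

Output[0,0]: The receptive field on the input at this output position is [6 6 -1 / -3 7 -4 / 4 8 -8]. Elementwise product with the kernel and sum: 6·2 + -3·-2 + 7·1 + -4·1 + 4·1 + 8·1 + -8·-1.
Output[0,1]: The receptive field on the input at this output position is [6 -1 -3 / 7 -4 3 / 8 -8 7]. Elementwise product with the kernel and sum: -1·2 + 7·-2 + -4·1 + 3·1 + 8·1 + -8·1 + 7·-1.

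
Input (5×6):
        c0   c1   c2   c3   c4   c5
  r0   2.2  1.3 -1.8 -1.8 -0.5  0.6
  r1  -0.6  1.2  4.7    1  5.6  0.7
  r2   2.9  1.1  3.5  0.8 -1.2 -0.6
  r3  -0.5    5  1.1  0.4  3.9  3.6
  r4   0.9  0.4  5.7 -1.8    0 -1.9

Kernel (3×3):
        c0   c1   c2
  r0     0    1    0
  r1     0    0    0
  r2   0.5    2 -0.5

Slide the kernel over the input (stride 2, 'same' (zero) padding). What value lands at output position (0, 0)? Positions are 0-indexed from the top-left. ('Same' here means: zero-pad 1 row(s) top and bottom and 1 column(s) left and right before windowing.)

-1.8

The receptive field on the zero-padded input at this output position is [0 0 0 / 0 2.2 1.3 / 0 -0.6 1.2]. Elementwise product with the kernel and sum: 0·1 + 0·0.5 + -0.6·2 + 1.2·-0.5.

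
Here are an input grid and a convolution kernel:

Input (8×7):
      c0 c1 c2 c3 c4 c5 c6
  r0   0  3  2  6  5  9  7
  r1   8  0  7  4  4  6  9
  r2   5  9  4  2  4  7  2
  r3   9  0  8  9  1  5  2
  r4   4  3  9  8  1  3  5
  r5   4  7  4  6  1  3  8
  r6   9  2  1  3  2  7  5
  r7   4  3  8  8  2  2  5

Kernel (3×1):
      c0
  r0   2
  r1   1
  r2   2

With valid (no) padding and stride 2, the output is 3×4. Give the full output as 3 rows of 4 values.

Output[0,0]: The receptive field on the input at this output position is [0 / 8 / 5]. Elementwise product with the kernel and sum: 0·2 + 8·1 + 5·2.

18 19 22 27
27 34 11 16
30 24 7 28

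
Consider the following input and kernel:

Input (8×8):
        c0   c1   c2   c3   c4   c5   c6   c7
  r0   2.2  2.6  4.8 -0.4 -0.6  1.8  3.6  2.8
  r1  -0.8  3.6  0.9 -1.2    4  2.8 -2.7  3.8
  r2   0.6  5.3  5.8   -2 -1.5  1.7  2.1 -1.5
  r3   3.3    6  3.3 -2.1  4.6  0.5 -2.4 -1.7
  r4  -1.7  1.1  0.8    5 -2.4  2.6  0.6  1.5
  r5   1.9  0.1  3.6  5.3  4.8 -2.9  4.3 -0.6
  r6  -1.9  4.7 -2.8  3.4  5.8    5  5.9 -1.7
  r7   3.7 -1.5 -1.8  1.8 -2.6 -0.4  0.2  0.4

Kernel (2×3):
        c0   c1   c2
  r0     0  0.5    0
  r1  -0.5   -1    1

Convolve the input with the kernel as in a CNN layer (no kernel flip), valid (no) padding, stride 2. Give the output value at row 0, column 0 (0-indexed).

-1

The receptive field on the input at this output position is [2.2 2.6 4.8 / -0.8 3.6 0.9]. Elementwise product with the kernel and sum: 2.6·0.5 + -0.8·-0.5 + 3.6·-1 + 0.9·1.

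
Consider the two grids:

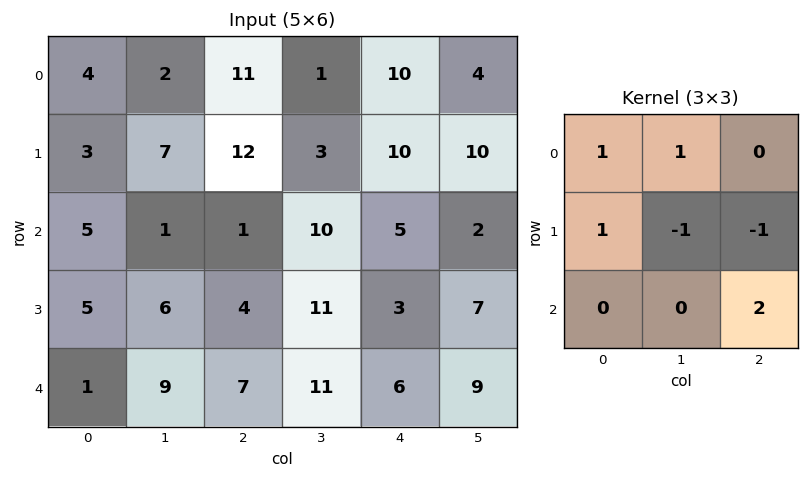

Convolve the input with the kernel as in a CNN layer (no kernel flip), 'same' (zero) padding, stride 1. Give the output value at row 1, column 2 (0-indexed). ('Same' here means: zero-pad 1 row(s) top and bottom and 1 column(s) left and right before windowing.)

The receptive field on the zero-padded input at this output position is [2 11 1 / 7 12 3 / 1 1 10]. Elementwise product with the kernel and sum: 2·1 + 11·1 + 7·1 + 12·-1 + 3·-1 + 10·2.

25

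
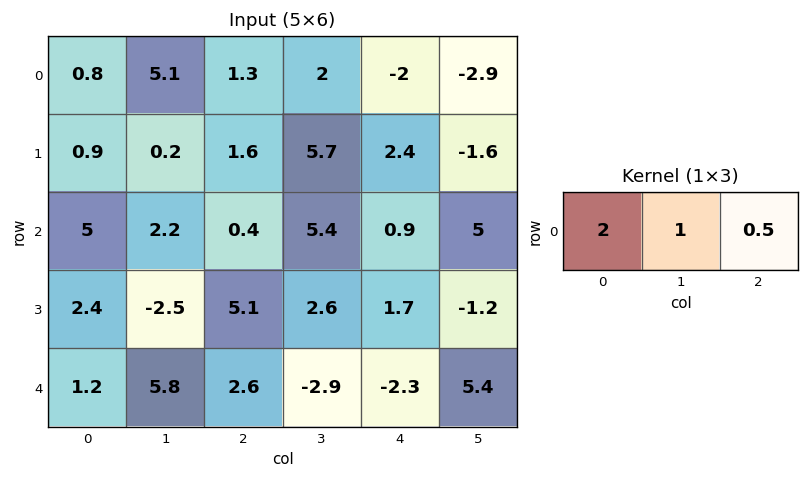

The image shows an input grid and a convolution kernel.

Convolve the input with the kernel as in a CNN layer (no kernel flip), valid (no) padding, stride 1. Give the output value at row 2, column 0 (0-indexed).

The receptive field on the input at this output position is [5 2.2 0.4]. Elementwise product with the kernel and sum: 5·2 + 2.2·1 + 0.4·0.5.

12.4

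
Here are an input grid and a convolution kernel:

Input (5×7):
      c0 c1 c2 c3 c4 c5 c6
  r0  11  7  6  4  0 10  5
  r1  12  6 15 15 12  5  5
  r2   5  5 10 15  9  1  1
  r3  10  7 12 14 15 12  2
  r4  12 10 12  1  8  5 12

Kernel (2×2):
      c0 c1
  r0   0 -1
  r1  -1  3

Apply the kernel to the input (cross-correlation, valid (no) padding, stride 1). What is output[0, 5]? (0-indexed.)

5

The receptive field on the input at this output position is [10 5 / 5 5]. Elementwise product with the kernel and sum: 5·-1 + 5·-1 + 5·3.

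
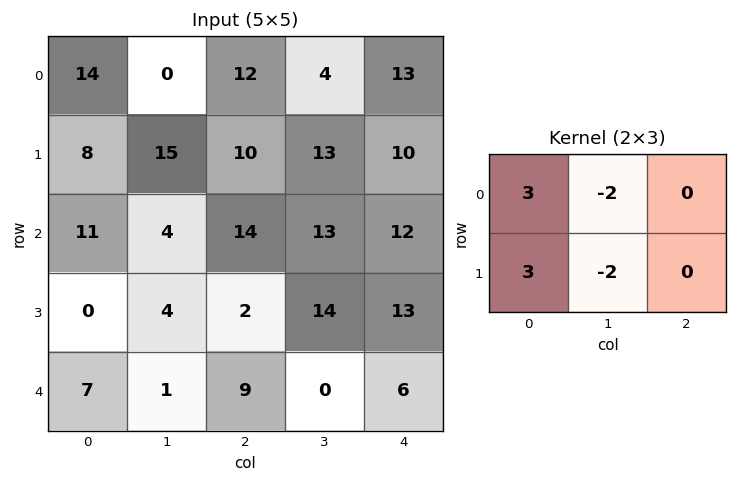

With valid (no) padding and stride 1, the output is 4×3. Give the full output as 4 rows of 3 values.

Output[0,0]: The receptive field on the input at this output position is [14 0 12 / 8 15 10]. Elementwise product with the kernel and sum: 14·3 + 0·-2 + 8·3 + 15·-2.
Output[0,1]: The receptive field on the input at this output position is [0 12 4 / 15 10 13]. Elementwise product with the kernel and sum: 0·3 + 12·-2 + 15·3 + 10·-2.

36 1 32
19 9 20
17 -8 -6
11 -7 5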